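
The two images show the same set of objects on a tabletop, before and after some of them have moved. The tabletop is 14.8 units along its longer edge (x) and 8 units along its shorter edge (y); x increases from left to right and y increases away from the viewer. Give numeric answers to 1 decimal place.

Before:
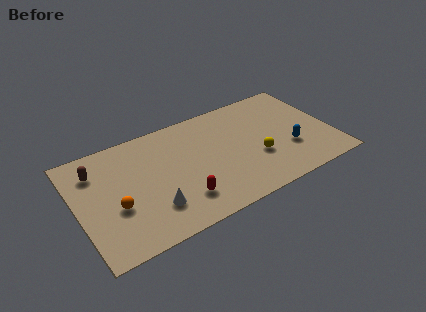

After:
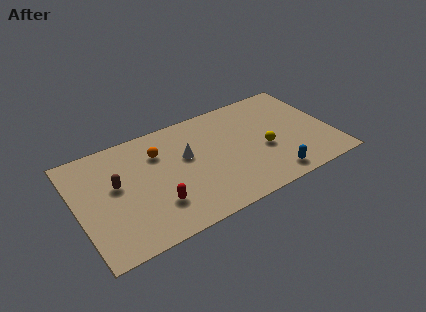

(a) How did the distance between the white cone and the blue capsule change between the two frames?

-2.3

They were about 8.1 units apart before and 5.8 after — 2.3 units closer together.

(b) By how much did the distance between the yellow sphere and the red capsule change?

+1.9

Before: roughly 4.7 units apart; after: 6.6. That's 1.9 units further apart.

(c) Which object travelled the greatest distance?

the orange sphere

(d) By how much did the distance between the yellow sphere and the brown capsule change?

-1.0

They were about 9.6 units apart before and 8.6 after — 1.0 units closer together.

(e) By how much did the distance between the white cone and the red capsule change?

+1.7

They were about 1.6 units apart before and 3.3 after — 1.7 units further apart.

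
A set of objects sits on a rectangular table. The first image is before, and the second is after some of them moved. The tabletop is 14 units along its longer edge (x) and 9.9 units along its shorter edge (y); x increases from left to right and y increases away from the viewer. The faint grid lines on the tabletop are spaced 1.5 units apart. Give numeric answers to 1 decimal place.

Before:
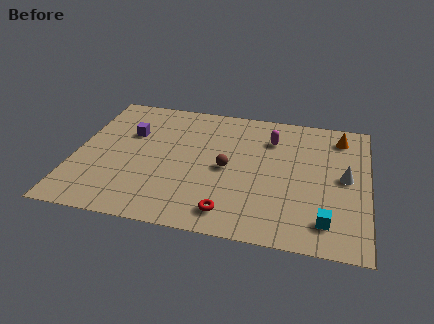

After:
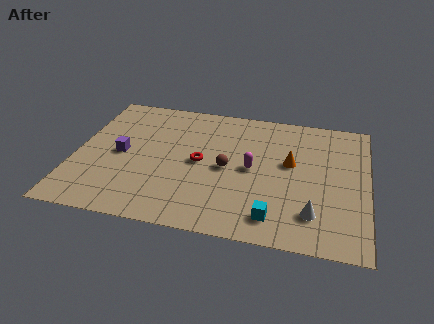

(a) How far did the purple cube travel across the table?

1.7

The purple cube moved from about (2.5, 6.5) to (2.2, 4.8), a distance of √(0.3² + 1.7²) ≈ 1.7.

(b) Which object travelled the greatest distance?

the red torus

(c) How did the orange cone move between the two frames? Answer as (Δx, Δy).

(-2.3, -2.5)

The orange cone was at about (12.6, 8.2) and moved to about (10.3, 5.7).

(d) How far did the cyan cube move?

2.4

From (12.1, 1.8) to (9.7, 1.6), the cyan cube covered √(2.4² + 0.2²) ≈ 2.4 units.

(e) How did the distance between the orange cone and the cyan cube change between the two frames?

-2.3

They were about 6.4 units apart before and 4.1 after — 2.3 units closer together.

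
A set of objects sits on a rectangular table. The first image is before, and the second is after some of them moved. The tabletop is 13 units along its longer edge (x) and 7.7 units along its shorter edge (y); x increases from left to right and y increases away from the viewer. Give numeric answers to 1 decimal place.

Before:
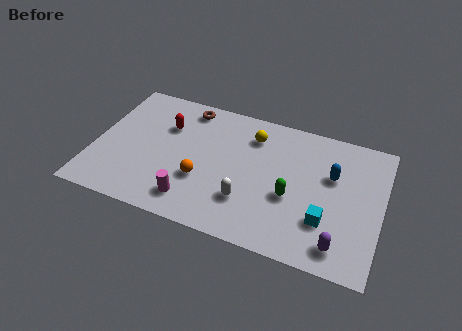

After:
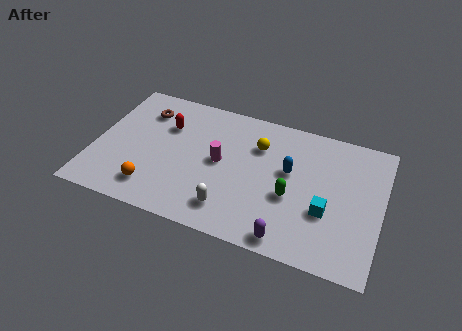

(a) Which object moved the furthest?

the magenta cylinder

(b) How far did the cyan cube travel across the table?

0.5

From (10.6, 2.3) to (10.6, 2.8), the cyan cube covered √(0.0² + 0.5²) ≈ 0.5 units.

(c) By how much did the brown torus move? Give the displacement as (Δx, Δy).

(-1.9, -0.8)

The brown torus was at about (3.9, 6.7) and moved to about (2.0, 5.9).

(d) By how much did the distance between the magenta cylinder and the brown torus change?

-1.2

They were about 5.4 units apart before and 4.2 after — 1.2 units closer together.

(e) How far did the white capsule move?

1.0

From (7.1, 2.2) to (6.4, 1.5), the white capsule covered √(0.7² + 0.7²) ≈ 1.0 units.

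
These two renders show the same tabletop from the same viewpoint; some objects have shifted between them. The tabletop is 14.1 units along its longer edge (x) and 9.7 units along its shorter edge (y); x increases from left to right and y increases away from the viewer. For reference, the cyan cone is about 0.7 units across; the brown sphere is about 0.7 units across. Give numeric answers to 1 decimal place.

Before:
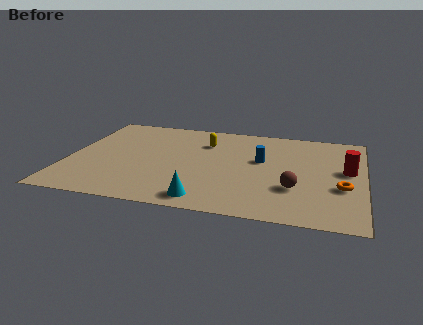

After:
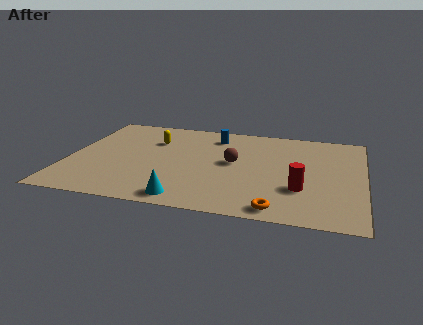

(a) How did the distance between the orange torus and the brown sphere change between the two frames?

+2.5

Before: roughly 2.3 units apart; after: 4.8. That's 2.5 units further apart.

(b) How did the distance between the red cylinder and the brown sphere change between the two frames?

+0.6

They were about 3.3 units apart before and 3.9 after — 0.6 units further apart.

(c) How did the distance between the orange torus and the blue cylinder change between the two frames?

+3.3

The distance was about 4.4 in the first image and 7.7 in the second, so they moved 3.3 units further apart.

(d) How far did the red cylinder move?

3.1

From (13.3, 5.4) to (11.2, 3.1), the red cylinder covered √(2.1² + 2.3²) ≈ 3.1 units.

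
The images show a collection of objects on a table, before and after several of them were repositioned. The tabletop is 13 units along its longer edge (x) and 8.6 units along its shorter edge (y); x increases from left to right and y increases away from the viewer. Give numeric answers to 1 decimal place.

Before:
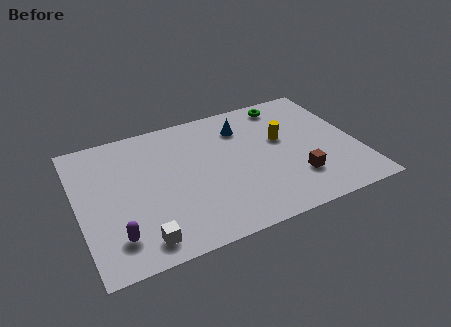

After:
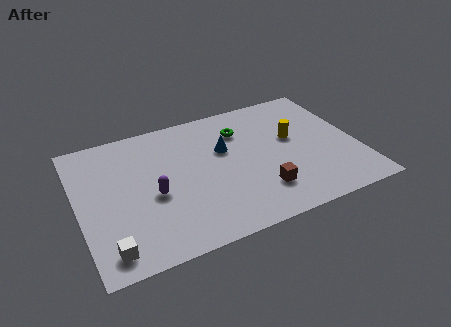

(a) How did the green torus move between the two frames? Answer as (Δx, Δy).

(-2.3, -1.1)

From the two frames, the green torus sits at roughly (10.1, 7.5) before and (7.8, 6.4) after.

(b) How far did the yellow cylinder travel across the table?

0.5

From (9.6, 5.1) to (10.1, 5.0), the yellow cylinder covered √(0.5² + 0.1²) ≈ 0.5 units.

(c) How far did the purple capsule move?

2.7

The purple capsule was near (1.5, 1.8) before and (3.4, 3.7) after, so it travelled √(1.9² + 1.9²) ≈ 2.7 units.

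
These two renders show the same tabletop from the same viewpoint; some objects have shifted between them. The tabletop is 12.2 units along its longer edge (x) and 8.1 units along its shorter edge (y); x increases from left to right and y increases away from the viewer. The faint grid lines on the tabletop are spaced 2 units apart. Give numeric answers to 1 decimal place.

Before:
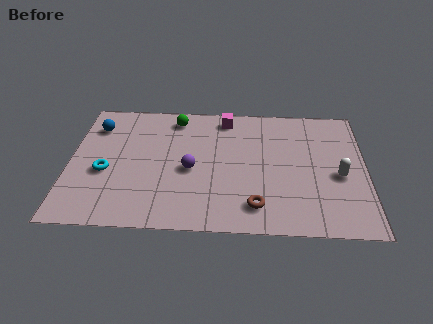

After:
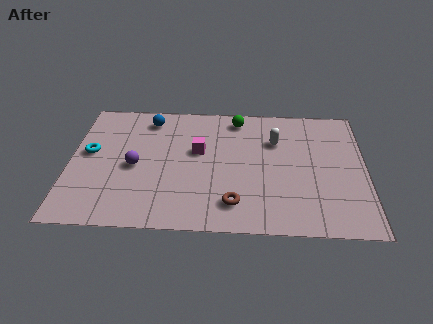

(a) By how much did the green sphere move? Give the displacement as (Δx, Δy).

(2.6, 0.1)

From the two frames, the green sphere sits at roughly (4.3, 6.9) before and (6.9, 7.0) after.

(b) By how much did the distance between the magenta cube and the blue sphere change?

-2.6

They were about 5.5 units apart before and 2.9 after — 2.6 units closer together.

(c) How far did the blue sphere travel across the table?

2.3

From (1.0, 6.2) to (3.2, 6.8), the blue sphere covered √(2.2² + 0.6²) ≈ 2.3 units.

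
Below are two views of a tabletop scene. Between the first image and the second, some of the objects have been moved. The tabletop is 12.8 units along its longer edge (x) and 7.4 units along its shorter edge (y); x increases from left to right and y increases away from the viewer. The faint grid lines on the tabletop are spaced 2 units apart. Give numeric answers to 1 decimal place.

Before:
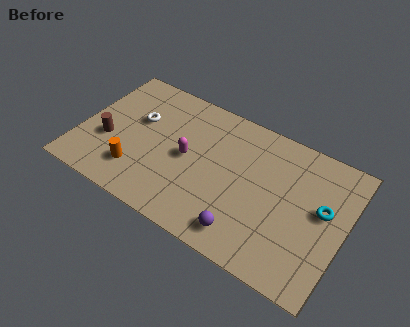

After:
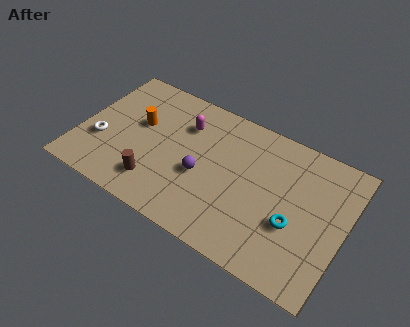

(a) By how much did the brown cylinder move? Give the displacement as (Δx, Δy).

(2.6, -1.2)

From the two frames, the brown cylinder sits at roughly (1.4, 2.8) before and (4.0, 1.6) after.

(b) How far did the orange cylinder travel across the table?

2.6

The orange cylinder was near (3.0, 1.8) before and (2.7, 4.4) after, so it travelled √(0.3² + 2.6²) ≈ 2.6 units.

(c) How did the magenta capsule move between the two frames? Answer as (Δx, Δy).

(-0.4, 1.7)

The magenta capsule was at about (5.2, 3.7) and moved to about (4.8, 5.4).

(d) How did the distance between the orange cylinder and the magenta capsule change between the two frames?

-0.6

They were about 2.9 units apart before and 2.3 after — 0.6 units closer together.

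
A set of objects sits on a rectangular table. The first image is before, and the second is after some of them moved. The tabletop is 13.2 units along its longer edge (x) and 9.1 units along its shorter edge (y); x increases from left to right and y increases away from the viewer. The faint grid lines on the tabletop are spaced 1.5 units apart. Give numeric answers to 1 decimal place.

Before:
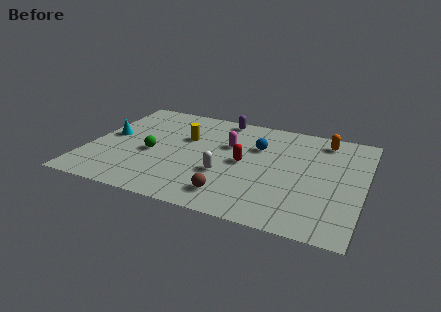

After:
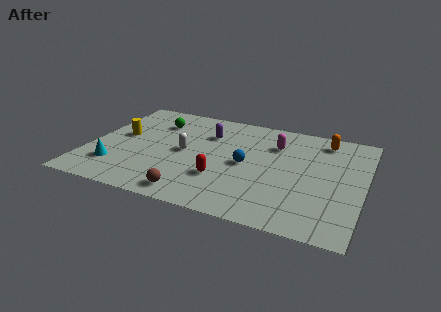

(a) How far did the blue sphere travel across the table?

1.7

The blue sphere moved from about (8.0, 6.1) to (7.6, 4.4), a distance of √(0.4² + 1.7²) ≈ 1.7.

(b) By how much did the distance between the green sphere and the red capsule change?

+1.0

Before: roughly 4.4 units apart; after: 5.4. That's 1.0 units further apart.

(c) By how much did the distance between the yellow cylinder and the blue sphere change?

+2.7

The distance was about 3.5 in the first image and 6.2 in the second, so they moved 2.7 units further apart.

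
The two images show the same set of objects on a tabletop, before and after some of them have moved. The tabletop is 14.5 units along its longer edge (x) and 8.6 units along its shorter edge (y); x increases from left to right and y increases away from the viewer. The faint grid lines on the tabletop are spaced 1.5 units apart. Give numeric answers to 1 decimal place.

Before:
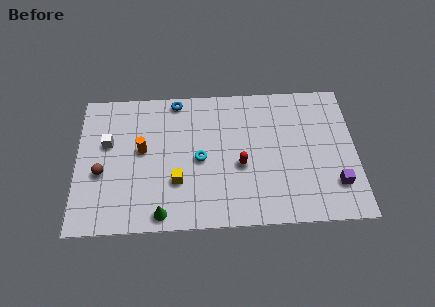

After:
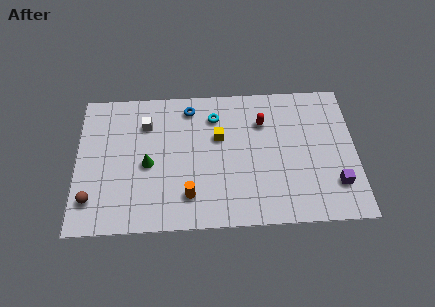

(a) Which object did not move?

the purple cube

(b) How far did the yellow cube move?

3.4

From (5.2, 2.8) to (7.4, 5.4), the yellow cube covered √(2.2² + 2.6²) ≈ 3.4 units.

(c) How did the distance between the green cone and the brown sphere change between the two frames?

-0.5

Before: roughly 4.0 units apart; after: 3.5. That's 0.5 units closer together.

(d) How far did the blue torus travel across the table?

0.9

The blue torus was near (5.2, 7.8) before and (5.9, 7.3) after, so it travelled √(0.7² + 0.5²) ≈ 0.9 units.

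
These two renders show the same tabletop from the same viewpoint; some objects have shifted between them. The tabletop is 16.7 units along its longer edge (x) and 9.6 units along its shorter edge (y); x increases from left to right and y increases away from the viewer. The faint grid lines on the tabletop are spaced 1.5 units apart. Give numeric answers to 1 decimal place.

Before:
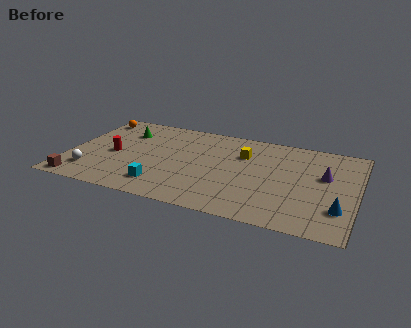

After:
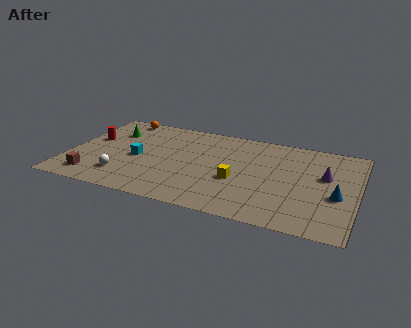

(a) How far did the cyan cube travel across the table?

3.0

The cyan cube moved from about (5.7, 1.9) to (4.0, 4.4), a distance of √(1.7² + 2.5²) ≈ 3.0.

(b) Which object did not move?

the purple cone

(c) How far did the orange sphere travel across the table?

1.6

The orange sphere moved from about (0.9, 8.2) to (2.4, 8.7), a distance of √(1.5² + 0.5²) ≈ 1.6.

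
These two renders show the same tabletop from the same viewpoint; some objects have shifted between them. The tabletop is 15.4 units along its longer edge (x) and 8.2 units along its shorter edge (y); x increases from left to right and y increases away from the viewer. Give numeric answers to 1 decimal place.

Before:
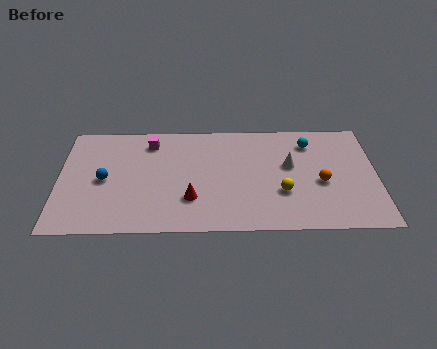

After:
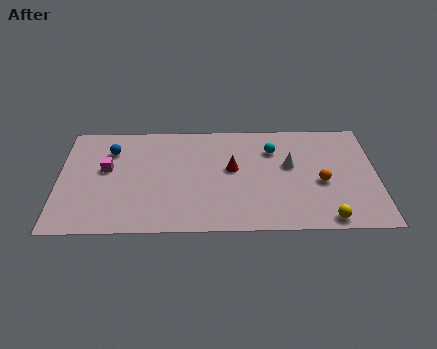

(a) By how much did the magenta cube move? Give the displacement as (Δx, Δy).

(-2.1, -2.0)

From the two frames, the magenta cube sits at roughly (4.4, 6.7) before and (2.3, 4.7) after.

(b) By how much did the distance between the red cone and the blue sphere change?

+1.6

The distance was about 4.5 in the first image and 6.1 in the second, so they moved 1.6 units further apart.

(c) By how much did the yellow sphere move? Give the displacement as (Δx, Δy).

(2.1, -2.0)

From the two frames, the yellow sphere sits at roughly (10.8, 2.8) before and (12.9, 0.8) after.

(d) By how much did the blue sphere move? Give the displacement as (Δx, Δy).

(0.3, 2.2)

The blue sphere started near (2.2, 3.9) and ended near (2.5, 6.1).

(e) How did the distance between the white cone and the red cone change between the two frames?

-2.6

The distance was about 5.4 in the first image and 2.8 in the second, so they moved 2.6 units closer together.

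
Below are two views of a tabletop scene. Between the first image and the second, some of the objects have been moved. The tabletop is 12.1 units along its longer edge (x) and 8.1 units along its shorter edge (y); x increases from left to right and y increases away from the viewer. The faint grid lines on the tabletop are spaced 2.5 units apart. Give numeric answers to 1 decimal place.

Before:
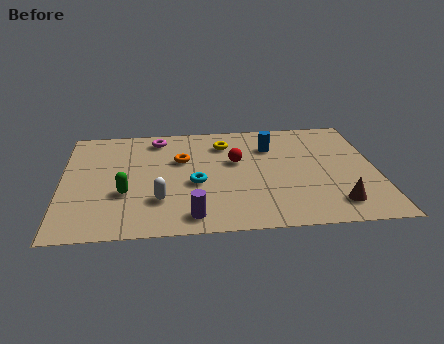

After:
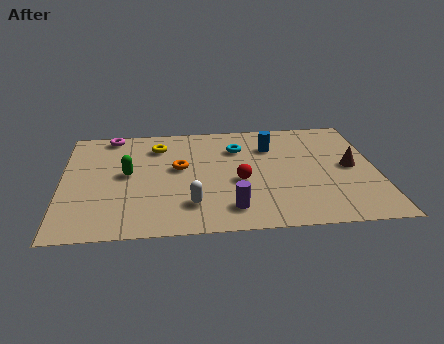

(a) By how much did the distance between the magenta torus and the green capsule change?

-1.1

The distance was about 4.2 in the first image and 3.1 in the second, so they moved 1.1 units closer together.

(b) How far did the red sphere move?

1.5

The red sphere was near (6.7, 4.9) before and (6.8, 3.4) after, so it travelled √(0.1² + 1.5²) ≈ 1.5 units.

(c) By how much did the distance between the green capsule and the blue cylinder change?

-0.6

Before: roughly 6.4 units apart; after: 5.8. That's 0.6 units closer together.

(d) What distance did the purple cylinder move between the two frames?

1.6

From (4.9, 1.1) to (6.4, 1.5), the purple cylinder covered √(1.5² + 0.4²) ≈ 1.6 units.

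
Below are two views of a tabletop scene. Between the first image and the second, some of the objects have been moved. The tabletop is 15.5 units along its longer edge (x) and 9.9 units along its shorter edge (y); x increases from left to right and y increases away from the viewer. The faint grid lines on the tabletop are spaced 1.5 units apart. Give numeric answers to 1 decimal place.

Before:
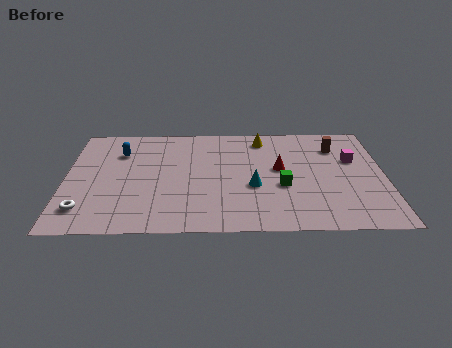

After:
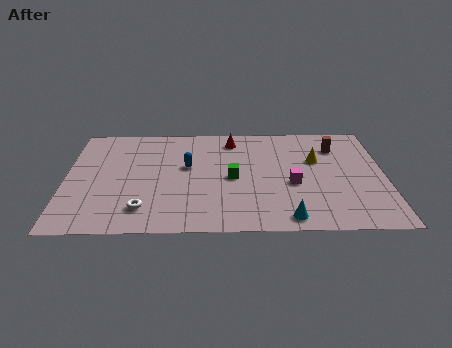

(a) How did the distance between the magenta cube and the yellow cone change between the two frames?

-2.4

Before: roughly 4.9 units apart; after: 2.5. That's 2.4 units closer together.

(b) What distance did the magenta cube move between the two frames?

3.7

The magenta cube was near (14.0, 6.3) before and (11.0, 4.1) after, so it travelled √(3.0² + 2.2²) ≈ 3.7 units.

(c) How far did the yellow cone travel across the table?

3.3

From (9.6, 8.4) to (12.2, 6.3), the yellow cone covered √(2.6² + 2.1²) ≈ 3.3 units.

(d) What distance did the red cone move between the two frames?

3.6

The red cone moved from about (10.4, 5.5) to (8.1, 8.3), a distance of √(2.3² + 2.8²) ≈ 3.6.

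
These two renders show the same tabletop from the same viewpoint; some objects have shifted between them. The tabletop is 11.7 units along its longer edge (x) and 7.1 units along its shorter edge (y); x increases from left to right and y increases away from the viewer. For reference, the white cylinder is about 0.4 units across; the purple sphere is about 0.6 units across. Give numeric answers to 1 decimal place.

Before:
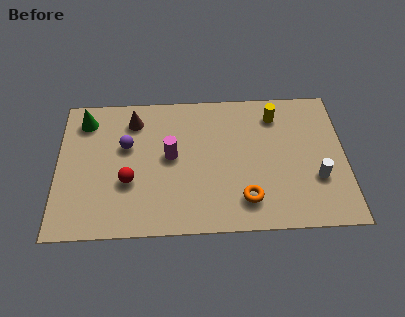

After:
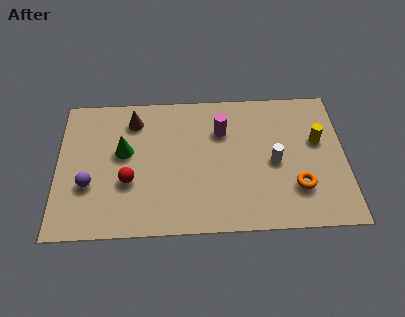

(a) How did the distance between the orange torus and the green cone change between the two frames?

-0.5

The distance was about 7.8 in the first image and 7.3 in the second, so they moved 0.5 units closer together.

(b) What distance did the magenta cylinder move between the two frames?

2.4

The magenta cylinder was near (4.6, 3.8) before and (6.7, 5.0) after, so it travelled √(2.1² + 1.2²) ≈ 2.4 units.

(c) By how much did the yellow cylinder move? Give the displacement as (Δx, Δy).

(1.7, -1.4)

The yellow cylinder was at about (8.9, 5.7) and moved to about (10.6, 4.3).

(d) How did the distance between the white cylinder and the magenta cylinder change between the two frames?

-3.4

The distance was about 6.1 in the first image and 2.7 in the second, so they moved 3.4 units closer together.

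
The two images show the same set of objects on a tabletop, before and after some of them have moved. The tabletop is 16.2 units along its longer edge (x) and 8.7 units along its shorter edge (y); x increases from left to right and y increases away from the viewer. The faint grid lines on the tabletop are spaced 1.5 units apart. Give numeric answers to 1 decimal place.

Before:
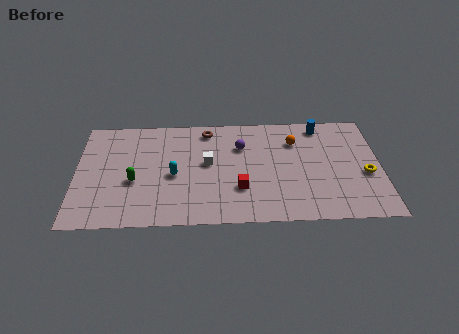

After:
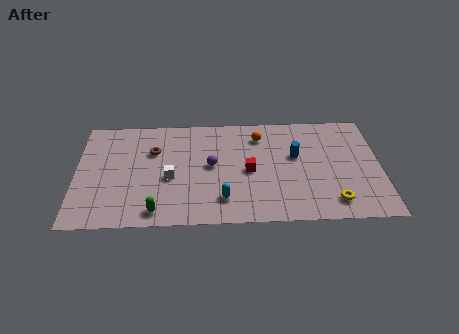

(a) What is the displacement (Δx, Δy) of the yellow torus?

(-1.8, -2.1)

The yellow torus was at about (15.4, 3.6) and moved to about (13.6, 1.5).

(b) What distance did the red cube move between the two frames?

1.5

The red cube moved from about (8.7, 2.7) to (9.2, 4.1), a distance of √(0.5² + 1.4²) ≈ 1.5.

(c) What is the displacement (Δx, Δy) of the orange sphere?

(-1.9, 0.5)

From the two frames, the orange sphere sits at roughly (11.7, 6.4) before and (9.8, 6.9) after.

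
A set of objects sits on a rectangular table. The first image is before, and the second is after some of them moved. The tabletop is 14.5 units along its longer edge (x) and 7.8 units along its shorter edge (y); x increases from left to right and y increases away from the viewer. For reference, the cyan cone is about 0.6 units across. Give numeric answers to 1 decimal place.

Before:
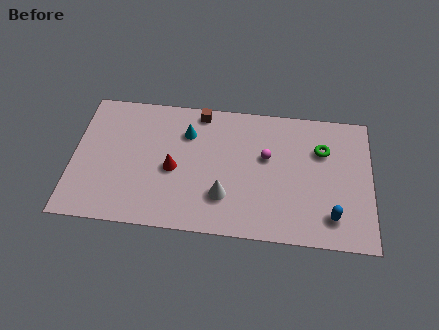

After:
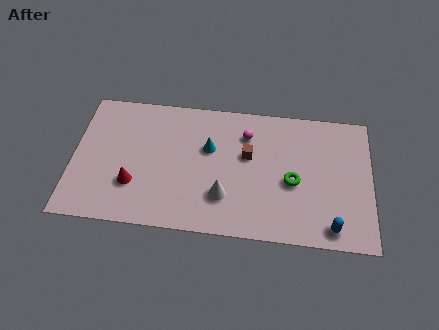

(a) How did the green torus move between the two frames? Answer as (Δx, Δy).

(-1.4, -2.0)

The green torus started near (12.1, 5.4) and ended near (10.7, 3.4).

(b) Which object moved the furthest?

the brown cube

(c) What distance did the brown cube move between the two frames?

3.3

The brown cube was near (6.1, 7.0) before and (8.5, 4.7) after, so it travelled √(2.4² + 2.3²) ≈ 3.3 units.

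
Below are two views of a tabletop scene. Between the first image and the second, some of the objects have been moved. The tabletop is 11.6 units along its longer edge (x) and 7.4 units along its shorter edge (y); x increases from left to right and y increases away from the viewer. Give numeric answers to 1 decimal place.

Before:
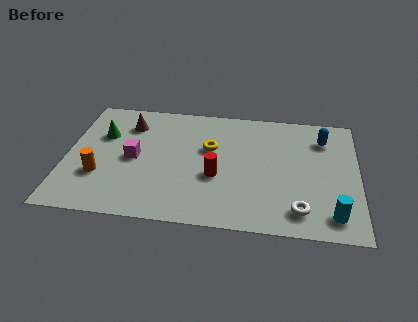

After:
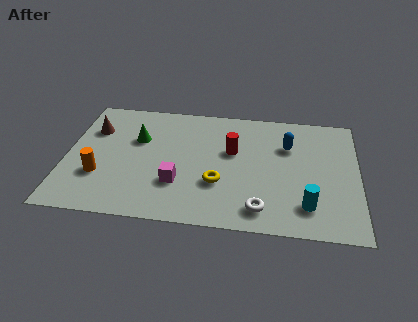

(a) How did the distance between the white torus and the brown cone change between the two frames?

-0.3

The distance was about 8.2 in the first image and 7.9 in the second, so they moved 0.3 units closer together.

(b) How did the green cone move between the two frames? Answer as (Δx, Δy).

(1.4, -0.1)

From the two frames, the green cone sits at roughly (1.4, 4.9) before and (2.8, 4.8) after.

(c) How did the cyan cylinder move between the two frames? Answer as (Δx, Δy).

(-1.0, 0.4)

From the two frames, the cyan cylinder sits at roughly (10.6, 1.2) before and (9.6, 1.6) after.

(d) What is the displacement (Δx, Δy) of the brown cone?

(-1.4, -0.5)

The brown cone was at about (2.4, 5.7) and moved to about (1.0, 5.2).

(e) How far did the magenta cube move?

2.2

The magenta cube was near (2.7, 3.6) before and (4.5, 2.3) after, so it travelled √(1.8² + 1.3²) ≈ 2.2 units.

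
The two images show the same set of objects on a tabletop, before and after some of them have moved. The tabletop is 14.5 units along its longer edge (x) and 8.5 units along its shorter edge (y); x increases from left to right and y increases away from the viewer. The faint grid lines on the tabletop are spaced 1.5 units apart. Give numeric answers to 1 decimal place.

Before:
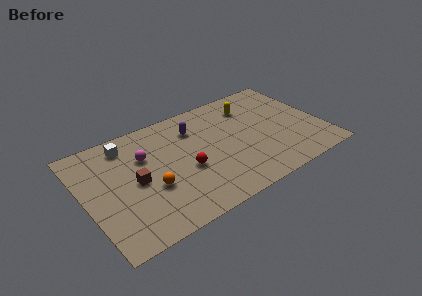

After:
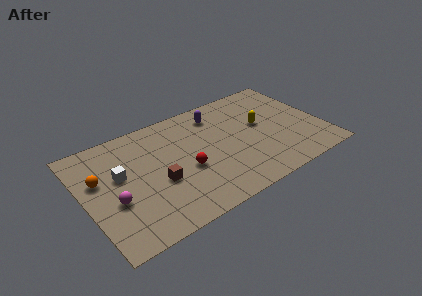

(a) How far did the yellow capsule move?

1.8

The yellow capsule moved from about (10.6, 6.6) to (10.9, 4.8), a distance of √(0.3² + 1.8²) ≈ 1.8.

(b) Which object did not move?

the red sphere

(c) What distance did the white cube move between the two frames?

2.2

The white cube was near (2.9, 7.1) before and (2.2, 5.0) after, so it travelled √(0.7² + 2.1²) ≈ 2.2 units.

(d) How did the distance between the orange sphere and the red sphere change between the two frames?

+3.1

They were about 2.2 units apart before and 5.3 after — 3.1 units further apart.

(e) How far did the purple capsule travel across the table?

1.6

The purple capsule moved from about (7.0, 6.4) to (8.5, 6.9), a distance of √(1.5² + 0.5²) ≈ 1.6.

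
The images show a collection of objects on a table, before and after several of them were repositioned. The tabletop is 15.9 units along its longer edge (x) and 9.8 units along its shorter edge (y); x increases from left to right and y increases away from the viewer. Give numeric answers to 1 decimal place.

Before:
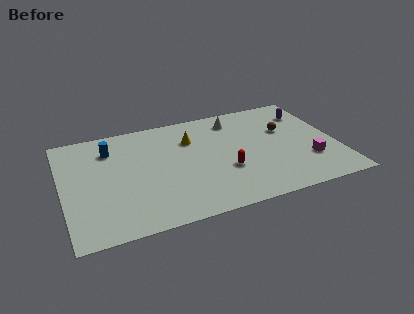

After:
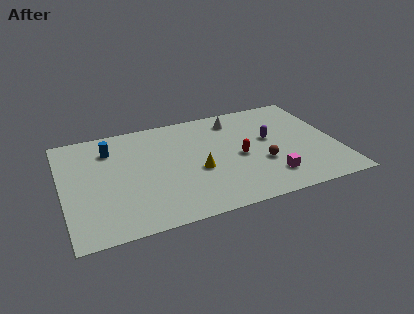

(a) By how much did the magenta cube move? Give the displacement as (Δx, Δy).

(-2.4, -0.8)

The magenta cube started near (14.1, 2.9) and ended near (11.7, 2.1).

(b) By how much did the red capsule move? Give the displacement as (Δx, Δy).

(0.9, 1.0)

The red capsule started near (9.3, 3.5) and ended near (10.2, 4.5).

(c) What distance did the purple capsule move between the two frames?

3.1

From (14.6, 7.5) to (12.1, 5.6), the purple capsule covered √(2.5² + 1.9²) ≈ 3.1 units.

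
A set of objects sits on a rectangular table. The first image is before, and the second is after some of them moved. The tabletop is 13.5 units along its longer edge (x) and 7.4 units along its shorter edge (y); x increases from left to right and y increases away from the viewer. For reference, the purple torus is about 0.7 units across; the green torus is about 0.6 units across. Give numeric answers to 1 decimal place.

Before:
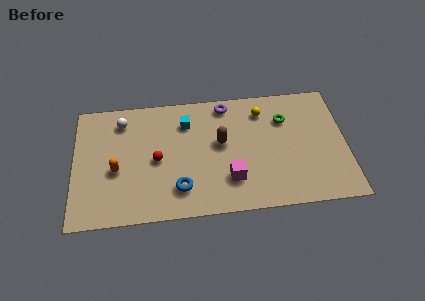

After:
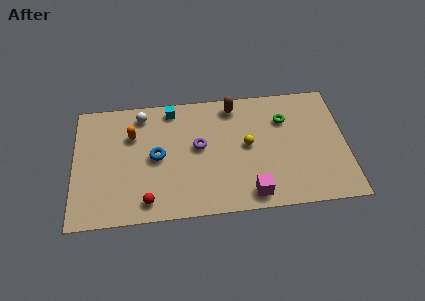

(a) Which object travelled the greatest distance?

the purple torus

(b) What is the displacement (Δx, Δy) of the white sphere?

(1.0, 0.3)

From the two frames, the white sphere sits at roughly (2.4, 6.0) before and (3.4, 6.3) after.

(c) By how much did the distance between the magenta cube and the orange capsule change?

+1.4

Before: roughly 5.7 units apart; after: 7.1. That's 1.4 units further apart.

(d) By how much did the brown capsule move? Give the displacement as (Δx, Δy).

(0.7, 2.2)

The brown capsule started near (7.3, 4.2) and ended near (8.0, 6.4).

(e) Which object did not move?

the green torus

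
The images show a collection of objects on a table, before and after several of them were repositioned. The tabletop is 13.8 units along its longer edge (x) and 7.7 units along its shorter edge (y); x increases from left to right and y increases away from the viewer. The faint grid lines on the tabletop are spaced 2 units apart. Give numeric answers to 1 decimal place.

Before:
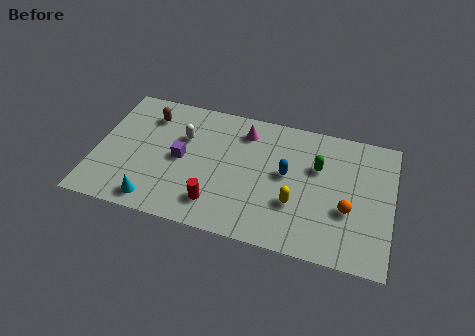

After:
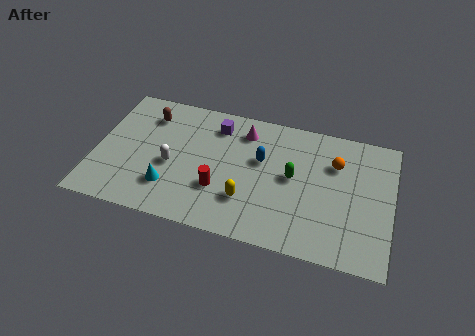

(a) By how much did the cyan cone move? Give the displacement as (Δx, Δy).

(0.6, 1.0)

The cyan cone started near (3.0, 1.0) and ended near (3.6, 2.0).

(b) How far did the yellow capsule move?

2.2

The yellow capsule moved from about (9.4, 2.6) to (7.2, 2.2), a distance of √(2.2² + 0.4²) ≈ 2.2.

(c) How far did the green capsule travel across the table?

1.4

From (10.3, 5.0) to (9.2, 4.1), the green capsule covered √(1.1² + 0.9²) ≈ 1.4 units.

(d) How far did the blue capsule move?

1.3

From (8.9, 4.2) to (7.7, 4.7), the blue capsule covered √(1.2² + 0.5²) ≈ 1.3 units.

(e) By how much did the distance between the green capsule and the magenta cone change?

-0.5

They were about 3.7 units apart before and 3.2 after — 0.5 units closer together.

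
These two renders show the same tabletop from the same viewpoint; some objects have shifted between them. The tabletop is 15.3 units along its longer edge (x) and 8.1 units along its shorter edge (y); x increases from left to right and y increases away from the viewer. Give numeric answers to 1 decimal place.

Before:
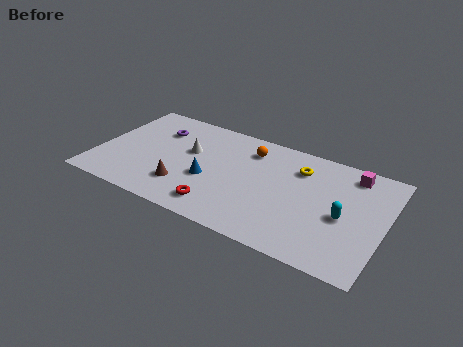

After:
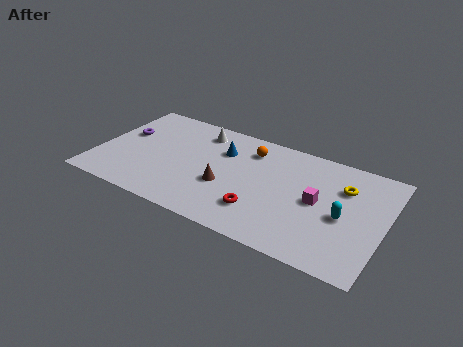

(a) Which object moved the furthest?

the magenta cube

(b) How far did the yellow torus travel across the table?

2.4

The yellow torus was near (10.6, 6.1) before and (13.0, 5.7) after, so it travelled √(2.4² + 0.4²) ≈ 2.4 units.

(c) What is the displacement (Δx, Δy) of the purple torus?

(-1.7, -1.0)

The purple torus was at about (2.9, 5.9) and moved to about (1.2, 4.9).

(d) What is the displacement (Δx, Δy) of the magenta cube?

(-1.5, -2.8)

From the two frames, the magenta cube sits at roughly (13.3, 6.9) before and (11.8, 4.1) after.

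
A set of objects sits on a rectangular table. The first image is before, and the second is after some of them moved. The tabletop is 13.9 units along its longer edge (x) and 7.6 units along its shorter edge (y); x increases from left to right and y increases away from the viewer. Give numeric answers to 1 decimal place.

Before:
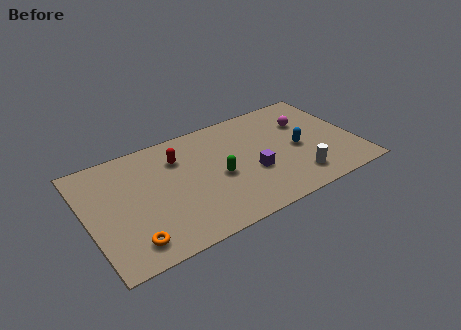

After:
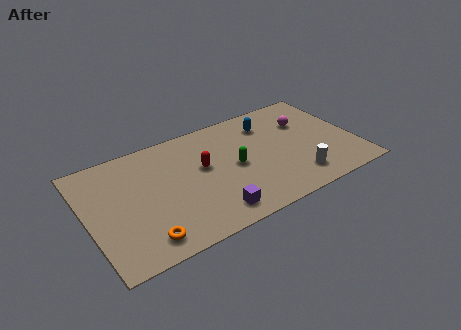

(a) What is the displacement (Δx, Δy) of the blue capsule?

(-1.2, 2.4)

The blue capsule was at about (10.9, 3.5) and moved to about (9.7, 5.9).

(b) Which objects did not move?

the magenta sphere and the white cylinder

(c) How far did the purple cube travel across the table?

2.9

From (8.4, 2.9) to (6.0, 1.2), the purple cube covered √(2.4² + 1.7²) ≈ 2.9 units.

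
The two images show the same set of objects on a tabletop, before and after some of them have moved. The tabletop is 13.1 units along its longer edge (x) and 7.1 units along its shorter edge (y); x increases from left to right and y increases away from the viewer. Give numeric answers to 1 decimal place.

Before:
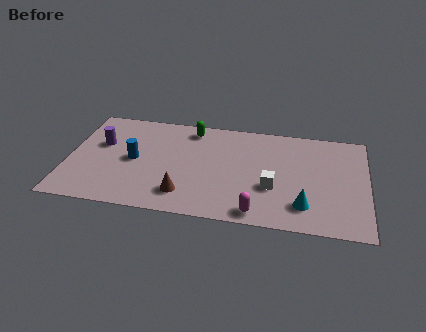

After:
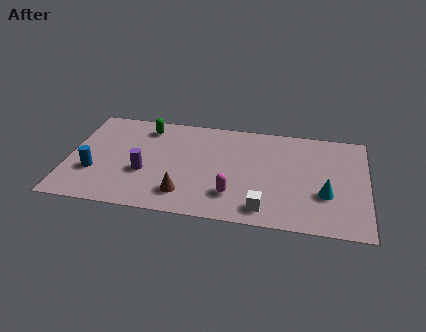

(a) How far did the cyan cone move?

1.3

The cyan cone moved from about (10.4, 1.6) to (11.3, 2.5), a distance of √(0.9² + 0.9²) ≈ 1.3.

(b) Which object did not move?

the brown cone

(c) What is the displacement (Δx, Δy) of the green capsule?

(-2.0, -0.2)

The green capsule started near (5.3, 6.1) and ended near (3.3, 5.9).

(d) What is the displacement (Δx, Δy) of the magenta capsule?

(-1.1, 1.0)

The magenta capsule was at about (8.4, 0.8) and moved to about (7.3, 1.8).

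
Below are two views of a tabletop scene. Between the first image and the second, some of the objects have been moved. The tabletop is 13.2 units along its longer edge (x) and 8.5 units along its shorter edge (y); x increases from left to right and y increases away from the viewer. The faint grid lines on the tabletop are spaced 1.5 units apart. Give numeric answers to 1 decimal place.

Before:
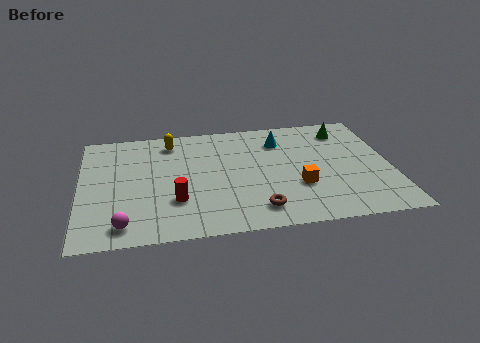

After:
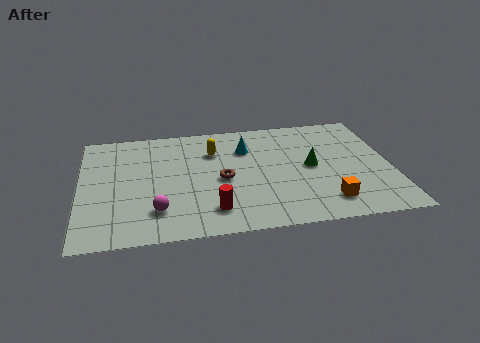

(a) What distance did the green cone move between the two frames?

3.1

The green cone was near (11.4, 6.9) before and (9.8, 4.3) after, so it travelled √(1.6² + 2.6²) ≈ 3.1 units.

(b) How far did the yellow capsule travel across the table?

2.1

From (3.9, 7.1) to (5.7, 6.1), the yellow capsule covered √(1.8² + 1.0²) ≈ 2.1 units.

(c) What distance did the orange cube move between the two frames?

1.7

The orange cube moved from about (9.2, 2.9) to (10.3, 1.6), a distance of √(1.1² + 1.3²) ≈ 1.7.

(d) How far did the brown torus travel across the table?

2.8

The brown torus moved from about (7.4, 1.5) to (6.0, 3.9), a distance of √(1.4² + 2.4²) ≈ 2.8.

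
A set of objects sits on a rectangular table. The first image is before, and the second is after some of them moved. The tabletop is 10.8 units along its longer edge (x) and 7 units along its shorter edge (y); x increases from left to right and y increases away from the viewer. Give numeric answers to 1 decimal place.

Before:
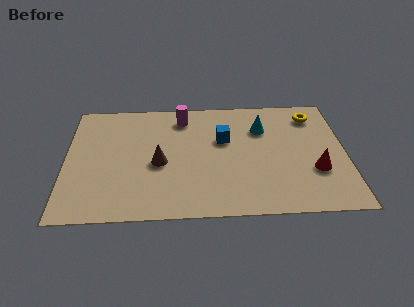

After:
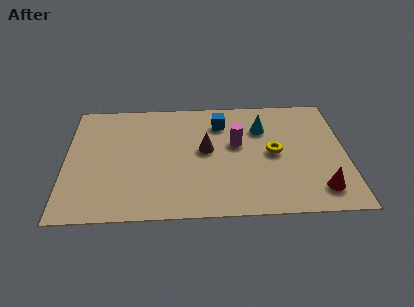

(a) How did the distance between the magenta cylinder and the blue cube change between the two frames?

-0.7

They were about 2.1 units apart before and 1.4 after — 0.7 units closer together.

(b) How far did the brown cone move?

1.9

From (3.6, 3.1) to (5.4, 3.8), the brown cone covered √(1.8² + 0.7²) ≈ 1.9 units.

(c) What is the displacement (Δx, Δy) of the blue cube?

(-0.1, 1.0)

The blue cube started near (6.1, 4.4) and ended near (6.0, 5.4).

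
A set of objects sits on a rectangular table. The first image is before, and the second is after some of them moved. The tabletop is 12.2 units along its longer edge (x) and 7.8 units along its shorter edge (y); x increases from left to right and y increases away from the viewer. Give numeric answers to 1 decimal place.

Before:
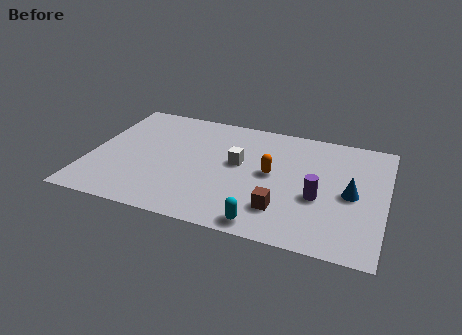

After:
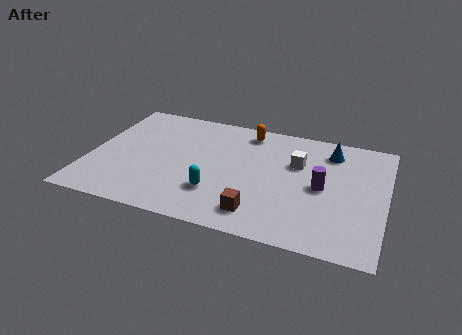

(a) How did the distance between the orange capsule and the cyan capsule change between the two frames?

+1.3

They were about 3.3 units apart before and 4.6 after — 1.3 units further apart.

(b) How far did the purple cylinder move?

0.7

From (9.5, 3.1) to (9.6, 3.8), the purple cylinder covered √(0.1² + 0.7²) ≈ 0.7 units.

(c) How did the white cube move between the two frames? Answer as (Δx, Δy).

(2.4, 0.7)

From the two frames, the white cube sits at roughly (6.1, 4.4) before and (8.5, 5.1) after.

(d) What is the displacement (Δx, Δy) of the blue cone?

(-1.0, 2.6)

From the two frames, the blue cone sits at roughly (10.8, 3.7) before and (9.8, 6.3) after.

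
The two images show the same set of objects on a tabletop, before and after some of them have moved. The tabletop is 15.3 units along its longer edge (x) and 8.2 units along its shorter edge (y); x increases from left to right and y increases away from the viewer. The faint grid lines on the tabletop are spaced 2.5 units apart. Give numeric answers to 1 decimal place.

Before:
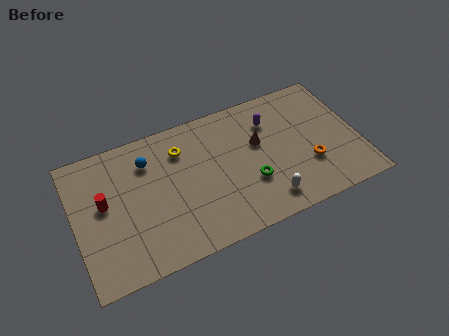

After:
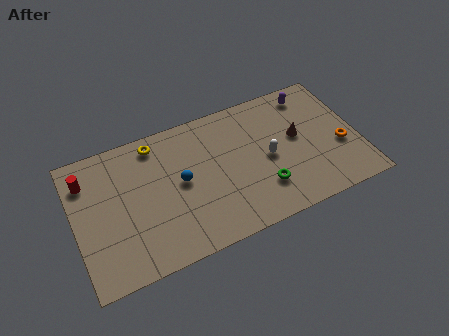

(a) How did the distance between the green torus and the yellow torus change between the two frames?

+2.4

The distance was about 4.8 in the first image and 7.2 in the second, so they moved 2.4 units further apart.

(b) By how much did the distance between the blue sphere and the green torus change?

-1.5

They were about 6.2 units apart before and 4.7 after — 1.5 units closer together.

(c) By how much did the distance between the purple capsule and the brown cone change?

+1.2

The distance was about 1.4 in the first image and 2.6 in the second, so they moved 1.2 units further apart.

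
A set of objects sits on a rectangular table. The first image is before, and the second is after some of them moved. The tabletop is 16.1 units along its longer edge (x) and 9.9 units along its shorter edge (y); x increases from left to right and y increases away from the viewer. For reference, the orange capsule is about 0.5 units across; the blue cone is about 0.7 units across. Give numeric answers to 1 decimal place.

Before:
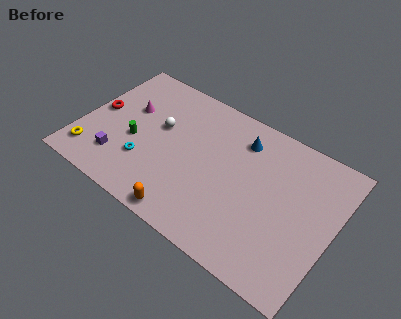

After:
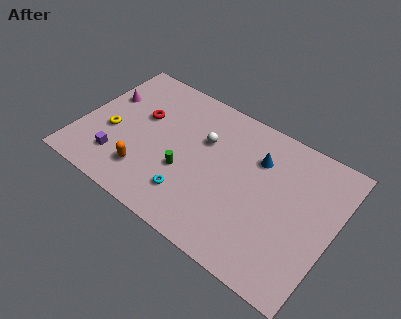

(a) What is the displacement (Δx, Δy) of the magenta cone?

(-1.5, 0.2)

From the two frames, the magenta cone sits at roughly (2.7, 6.2) before and (1.2, 6.4) after.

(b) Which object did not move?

the purple cube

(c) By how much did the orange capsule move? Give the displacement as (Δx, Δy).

(-3.0, 1.4)

From the two frames, the orange capsule sits at roughly (7.6, 0.9) before and (4.6, 2.3) after.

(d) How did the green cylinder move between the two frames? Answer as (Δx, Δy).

(3.4, -0.4)

From the two frames, the green cylinder sits at roughly (3.5, 4.1) before and (6.9, 3.7) after.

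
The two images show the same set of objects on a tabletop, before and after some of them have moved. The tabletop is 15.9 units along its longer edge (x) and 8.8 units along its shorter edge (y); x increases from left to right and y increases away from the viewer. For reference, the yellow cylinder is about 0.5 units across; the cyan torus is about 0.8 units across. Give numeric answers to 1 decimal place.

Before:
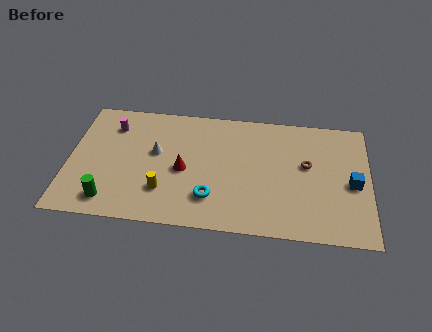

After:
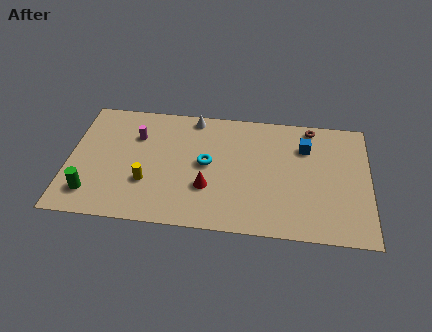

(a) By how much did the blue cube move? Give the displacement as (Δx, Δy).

(-2.5, 2.4)

The blue cube started near (15.0, 4.0) and ended near (12.5, 6.4).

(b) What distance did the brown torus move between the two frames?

2.8

The brown torus was near (12.6, 5.1) before and (12.8, 7.9) after, so it travelled √(0.2² + 2.8²) ≈ 2.8 units.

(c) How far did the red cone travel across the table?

1.7

From (6.1, 4.0) to (7.4, 2.9), the red cone covered √(1.3² + 1.1²) ≈ 1.7 units.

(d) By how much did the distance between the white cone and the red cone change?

+3.2

They were about 1.9 units apart before and 5.1 after — 3.2 units further apart.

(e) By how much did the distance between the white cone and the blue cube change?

-4.3

Before: roughly 10.5 units apart; after: 6.2. That's 4.3 units closer together.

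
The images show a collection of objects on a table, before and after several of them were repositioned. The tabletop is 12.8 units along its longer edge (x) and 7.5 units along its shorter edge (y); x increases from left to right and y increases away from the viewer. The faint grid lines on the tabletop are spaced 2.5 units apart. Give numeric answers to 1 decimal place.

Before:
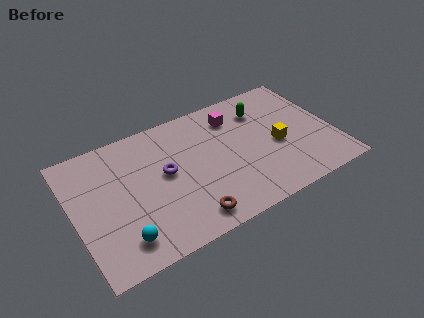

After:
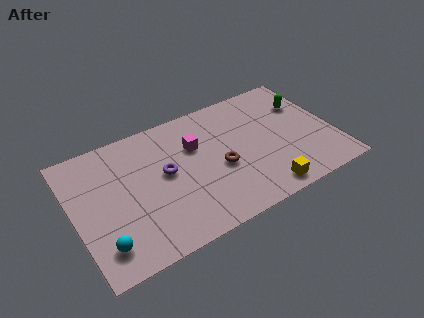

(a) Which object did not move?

the purple torus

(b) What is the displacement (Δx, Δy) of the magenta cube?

(-2.1, -0.9)

From the two frames, the magenta cube sits at roughly (8.2, 5.9) before and (6.1, 5.0) after.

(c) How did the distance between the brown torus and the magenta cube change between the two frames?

-3.6

The distance was about 5.7 in the first image and 2.1 in the second, so they moved 3.6 units closer together.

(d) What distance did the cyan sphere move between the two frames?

0.9

From (2.0, 1.4) to (1.1, 1.5), the cyan sphere covered √(0.9² + 0.1²) ≈ 0.9 units.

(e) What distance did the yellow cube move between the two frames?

2.6

The yellow cube moved from about (10.0, 3.3) to (8.9, 0.9), a distance of √(1.1² + 2.4²) ≈ 2.6.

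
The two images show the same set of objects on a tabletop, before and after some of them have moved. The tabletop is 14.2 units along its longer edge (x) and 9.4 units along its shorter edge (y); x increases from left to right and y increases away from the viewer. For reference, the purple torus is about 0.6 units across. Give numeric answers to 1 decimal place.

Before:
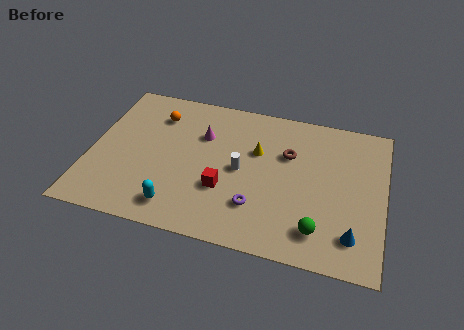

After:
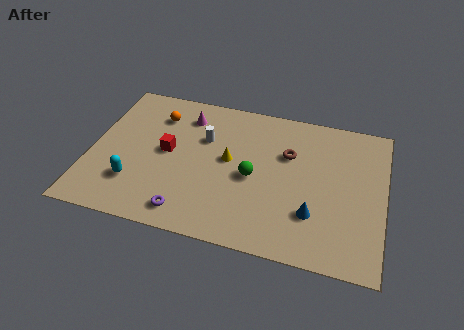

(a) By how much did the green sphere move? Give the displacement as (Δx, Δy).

(-3.3, 2.5)

The green sphere started near (11.2, 1.8) and ended near (7.9, 4.3).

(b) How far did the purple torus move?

3.4

The purple torus was near (8.2, 2.5) before and (5.0, 1.3) after, so it travelled √(3.2² + 1.2²) ≈ 3.4 units.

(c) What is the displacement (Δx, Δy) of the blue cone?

(-1.9, 0.8)

The blue cone was at about (12.8, 1.9) and moved to about (10.9, 2.7).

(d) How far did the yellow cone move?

1.6

From (8.0, 6.0) to (6.7, 5.1), the yellow cone covered √(1.3² + 0.9²) ≈ 1.6 units.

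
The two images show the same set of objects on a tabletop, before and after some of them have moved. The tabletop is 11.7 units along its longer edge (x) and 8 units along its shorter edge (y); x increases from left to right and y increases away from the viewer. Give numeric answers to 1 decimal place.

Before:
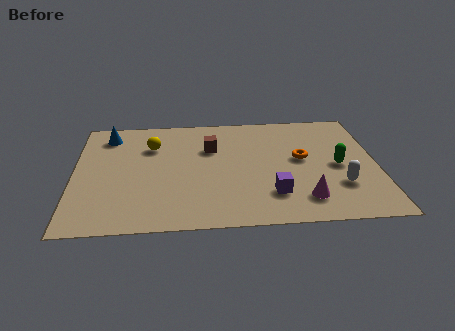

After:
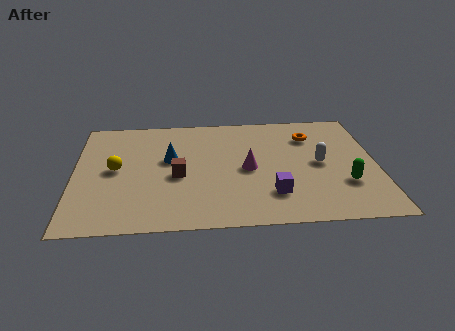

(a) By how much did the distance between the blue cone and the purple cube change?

-3.1

Before: roughly 7.8 units apart; after: 4.7. That's 3.1 units closer together.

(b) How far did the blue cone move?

3.1

From (1.3, 6.6) to (3.7, 4.7), the blue cone covered √(2.4² + 1.9²) ≈ 3.1 units.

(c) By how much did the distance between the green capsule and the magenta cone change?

+1.3

They were about 2.6 units apart before and 3.9 after — 1.3 units further apart.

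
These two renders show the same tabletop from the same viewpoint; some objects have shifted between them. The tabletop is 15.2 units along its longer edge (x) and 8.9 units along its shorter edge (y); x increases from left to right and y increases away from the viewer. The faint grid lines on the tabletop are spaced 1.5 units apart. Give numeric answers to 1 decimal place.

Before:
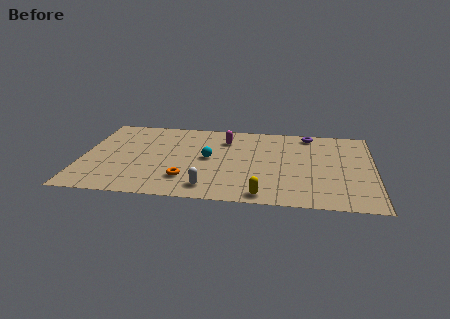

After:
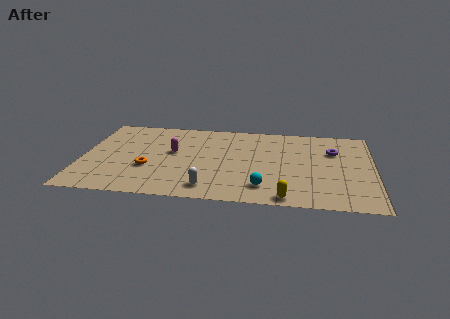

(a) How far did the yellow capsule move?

1.2

From (9.5, 0.9) to (10.7, 0.8), the yellow capsule covered √(1.2² + 0.1²) ≈ 1.2 units.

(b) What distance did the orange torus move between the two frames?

2.2

The orange torus was near (5.5, 2.2) before and (3.5, 3.2) after, so it travelled √(2.0² + 1.0²) ≈ 2.2 units.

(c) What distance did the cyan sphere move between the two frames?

4.0

The cyan sphere moved from about (6.6, 4.6) to (9.5, 1.8), a distance of √(2.9² + 2.8²) ≈ 4.0.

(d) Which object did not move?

the white capsule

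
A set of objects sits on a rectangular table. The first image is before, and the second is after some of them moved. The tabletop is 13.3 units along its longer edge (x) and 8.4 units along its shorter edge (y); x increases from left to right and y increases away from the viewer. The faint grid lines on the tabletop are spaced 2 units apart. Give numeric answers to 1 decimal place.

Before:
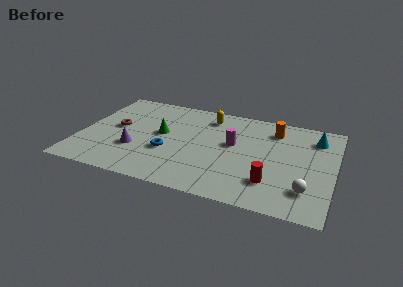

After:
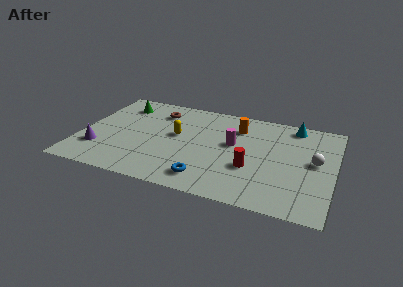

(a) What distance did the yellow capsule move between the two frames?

2.7

The yellow capsule moved from about (6.5, 6.9) to (5.0, 4.7), a distance of √(1.5² + 2.2²) ≈ 2.7.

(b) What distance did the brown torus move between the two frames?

2.9

The brown torus was near (1.8, 4.5) before and (3.8, 6.6) after, so it travelled √(2.0² + 2.1²) ≈ 2.9 units.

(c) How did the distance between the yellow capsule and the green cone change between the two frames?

+0.5

The distance was about 3.3 in the first image and 3.8 in the second, so they moved 0.5 units further apart.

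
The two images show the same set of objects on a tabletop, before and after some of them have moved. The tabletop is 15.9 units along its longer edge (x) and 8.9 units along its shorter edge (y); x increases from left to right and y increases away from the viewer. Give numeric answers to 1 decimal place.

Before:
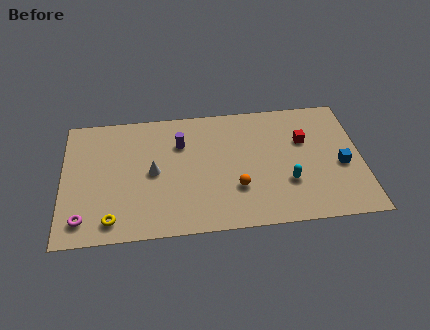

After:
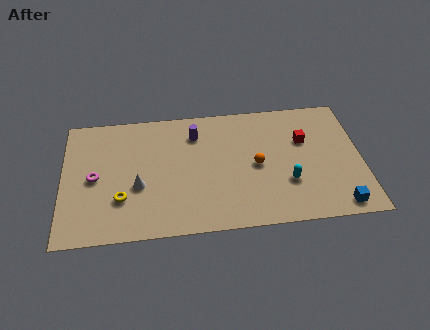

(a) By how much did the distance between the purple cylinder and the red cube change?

-0.7

Before: roughly 6.6 units apart; after: 5.9. That's 0.7 units closer together.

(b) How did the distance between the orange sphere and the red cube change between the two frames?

-1.8

They were about 4.8 units apart before and 3.0 after — 1.8 units closer together.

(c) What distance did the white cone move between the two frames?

1.2

From (4.8, 4.4) to (4.0, 3.5), the white cone covered √(0.8² + 0.9²) ≈ 1.2 units.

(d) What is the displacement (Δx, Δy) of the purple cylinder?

(0.8, 0.6)

The purple cylinder started near (6.3, 6.3) and ended near (7.1, 6.9).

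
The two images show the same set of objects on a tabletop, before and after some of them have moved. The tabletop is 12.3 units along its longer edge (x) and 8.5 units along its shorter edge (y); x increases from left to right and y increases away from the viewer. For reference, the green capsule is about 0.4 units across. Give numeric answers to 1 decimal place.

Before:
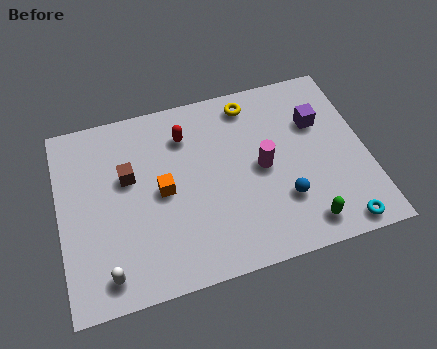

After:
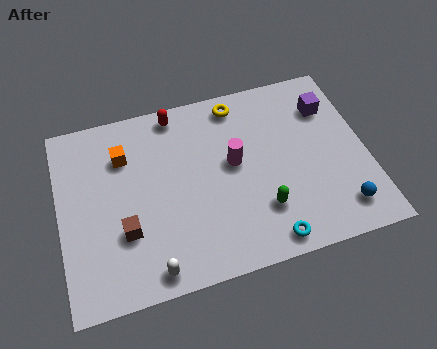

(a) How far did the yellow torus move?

0.5

From (7.9, 7.3) to (7.4, 7.4), the yellow torus covered √(0.5² + 0.1²) ≈ 0.5 units.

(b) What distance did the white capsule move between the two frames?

1.7

The white capsule was near (1.7, 1.2) before and (3.4, 0.9) after, so it travelled √(1.7² + 0.3²) ≈ 1.7 units.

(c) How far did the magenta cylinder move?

1.2

From (8.1, 4.2) to (7.0, 4.7), the magenta cylinder covered √(1.1² + 0.5²) ≈ 1.2 units.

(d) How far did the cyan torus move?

2.9

From (10.9, 0.8) to (8.0, 0.9), the cyan torus covered √(2.9² + 0.1²) ≈ 2.9 units.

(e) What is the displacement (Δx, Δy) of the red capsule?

(-0.3, 1.1)

The red capsule started near (5.2, 6.5) and ended near (4.9, 7.6).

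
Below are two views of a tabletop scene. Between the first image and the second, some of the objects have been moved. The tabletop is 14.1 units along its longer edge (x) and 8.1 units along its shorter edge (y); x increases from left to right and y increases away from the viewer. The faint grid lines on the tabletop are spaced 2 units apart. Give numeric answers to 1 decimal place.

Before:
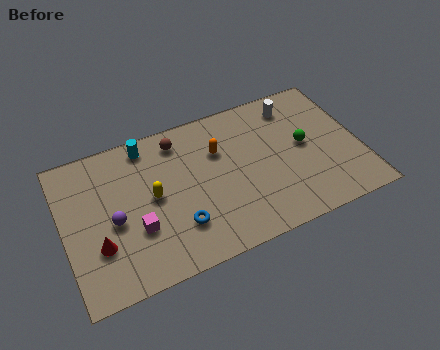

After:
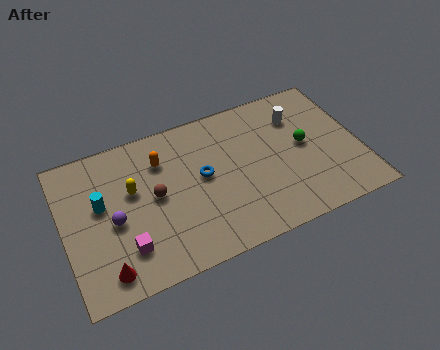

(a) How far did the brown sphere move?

3.0

From (5.7, 6.8) to (4.3, 4.2), the brown sphere covered √(1.4² + 2.6²) ≈ 3.0 units.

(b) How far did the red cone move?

1.4

From (1.5, 2.6) to (1.7, 1.2), the red cone covered √(0.2² + 1.4²) ≈ 1.4 units.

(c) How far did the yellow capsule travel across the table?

1.1

The yellow capsule was near (4.2, 4.2) before and (3.3, 4.9) after, so it travelled √(0.9² + 0.7²) ≈ 1.1 units.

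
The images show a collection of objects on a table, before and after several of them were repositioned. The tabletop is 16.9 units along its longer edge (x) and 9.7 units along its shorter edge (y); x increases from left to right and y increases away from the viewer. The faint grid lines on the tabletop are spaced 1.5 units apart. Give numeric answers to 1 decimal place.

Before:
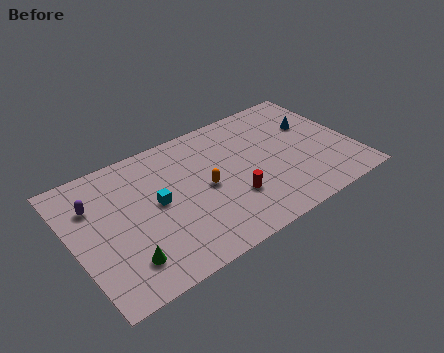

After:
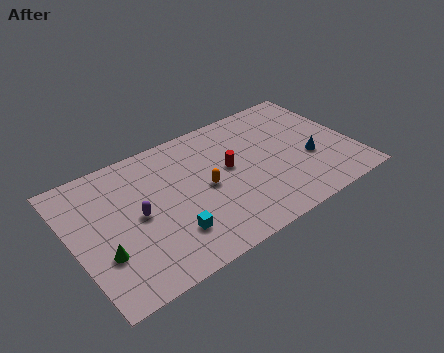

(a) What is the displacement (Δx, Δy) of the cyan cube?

(0.4, -2.6)

The cyan cube was at about (5.0, 5.1) and moved to about (5.4, 2.5).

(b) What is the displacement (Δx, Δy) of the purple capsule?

(2.3, -2.1)

The purple capsule started near (1.5, 6.9) and ended near (3.8, 4.8).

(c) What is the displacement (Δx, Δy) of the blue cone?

(-0.7, -2.6)

The blue cone started near (14.9, 6.3) and ended near (14.2, 3.7).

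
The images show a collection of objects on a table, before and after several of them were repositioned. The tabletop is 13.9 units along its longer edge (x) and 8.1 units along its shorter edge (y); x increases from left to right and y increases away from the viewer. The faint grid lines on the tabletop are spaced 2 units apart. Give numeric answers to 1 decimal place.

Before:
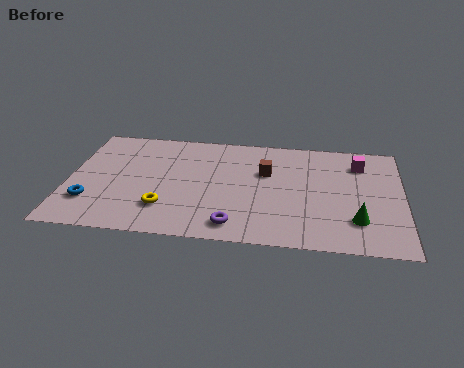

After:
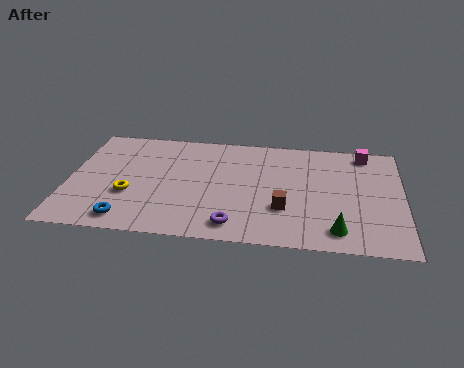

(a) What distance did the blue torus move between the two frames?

1.9

The blue torus was near (1.0, 2.2) before and (2.6, 1.1) after, so it travelled √(1.6² + 1.1²) ≈ 1.9 units.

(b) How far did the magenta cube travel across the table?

0.8

From (12.1, 6.3) to (12.3, 7.1), the magenta cube covered √(0.2² + 0.8²) ≈ 0.8 units.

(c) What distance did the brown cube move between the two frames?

2.7

From (8.2, 5.2) to (9.0, 2.6), the brown cube covered √(0.8² + 2.6²) ≈ 2.7 units.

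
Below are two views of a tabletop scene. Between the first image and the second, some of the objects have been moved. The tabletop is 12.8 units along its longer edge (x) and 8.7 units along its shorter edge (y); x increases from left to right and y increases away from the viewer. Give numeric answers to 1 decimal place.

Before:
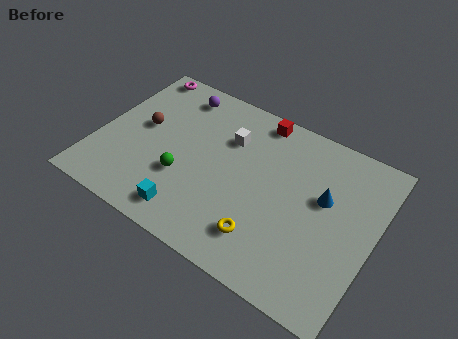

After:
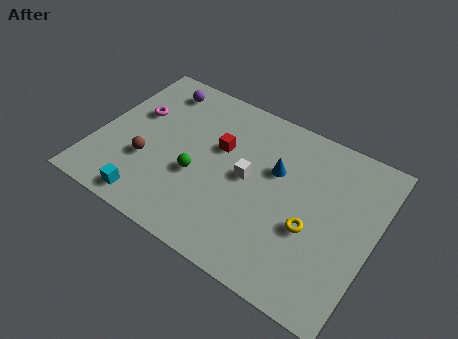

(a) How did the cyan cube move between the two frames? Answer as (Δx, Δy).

(-1.8, -0.3)

From the two frames, the cyan cube sits at roughly (4.8, 1.3) before and (3.0, 1.0) after.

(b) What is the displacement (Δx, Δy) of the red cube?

(-1.4, -2.4)

The red cube started near (6.9, 7.8) and ended near (5.5, 5.4).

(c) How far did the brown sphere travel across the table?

1.9

From (1.9, 4.8) to (2.5, 3.0), the brown sphere covered √(0.6² + 1.8²) ≈ 1.9 units.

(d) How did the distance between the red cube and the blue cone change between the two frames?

-1.8

They were about 4.4 units apart before and 2.6 after — 1.8 units closer together.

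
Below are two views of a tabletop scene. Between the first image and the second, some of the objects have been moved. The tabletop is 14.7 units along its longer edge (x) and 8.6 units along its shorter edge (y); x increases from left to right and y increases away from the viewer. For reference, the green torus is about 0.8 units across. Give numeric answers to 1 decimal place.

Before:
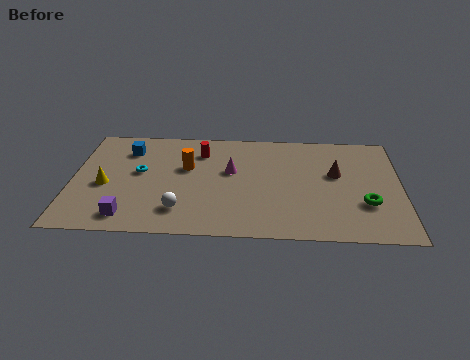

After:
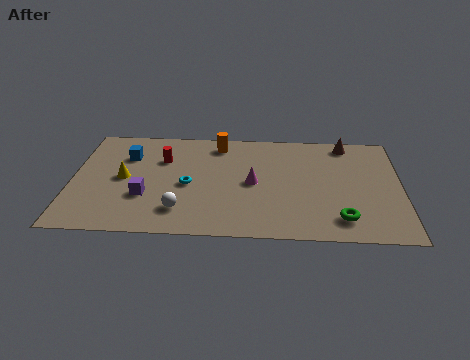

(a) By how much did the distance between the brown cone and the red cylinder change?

+2.2

The distance was about 6.3 in the first image and 8.5 in the second, so they moved 2.2 units further apart.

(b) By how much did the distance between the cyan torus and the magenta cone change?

-1.2

They were about 4.1 units apart before and 2.9 after — 1.2 units closer together.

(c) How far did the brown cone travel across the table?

2.5

From (11.8, 5.1) to (12.3, 7.6), the brown cone covered √(0.5² + 2.5²) ≈ 2.5 units.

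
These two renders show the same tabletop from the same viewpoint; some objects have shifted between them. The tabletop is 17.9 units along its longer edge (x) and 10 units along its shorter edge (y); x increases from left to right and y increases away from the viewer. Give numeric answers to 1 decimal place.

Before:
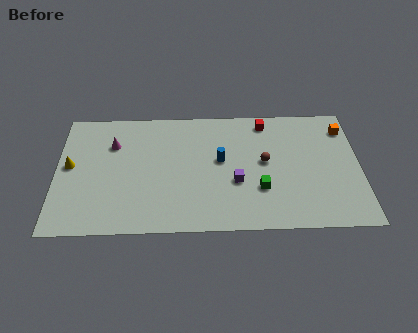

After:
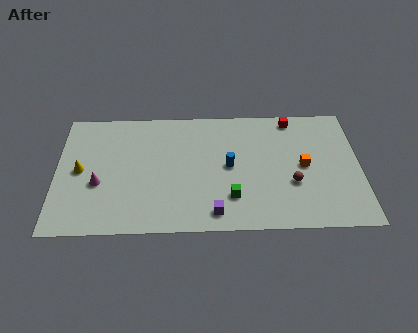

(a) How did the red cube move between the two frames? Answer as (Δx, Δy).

(1.6, 0.2)

The red cube started near (12.4, 8.7) and ended near (14.0, 8.9).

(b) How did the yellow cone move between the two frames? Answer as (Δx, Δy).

(0.6, -0.4)

The yellow cone started near (0.8, 5.4) and ended near (1.4, 5.0).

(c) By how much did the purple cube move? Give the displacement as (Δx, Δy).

(-1.3, -2.4)

The purple cube was at about (10.6, 3.8) and moved to about (9.3, 1.4).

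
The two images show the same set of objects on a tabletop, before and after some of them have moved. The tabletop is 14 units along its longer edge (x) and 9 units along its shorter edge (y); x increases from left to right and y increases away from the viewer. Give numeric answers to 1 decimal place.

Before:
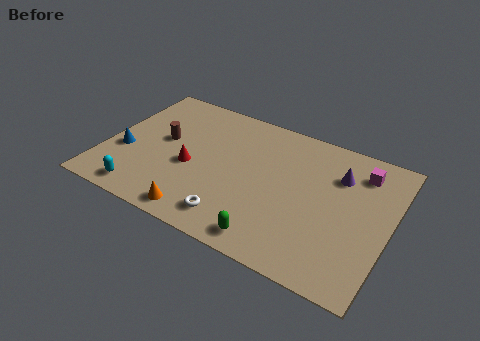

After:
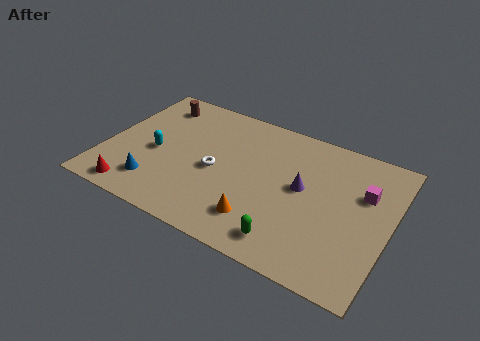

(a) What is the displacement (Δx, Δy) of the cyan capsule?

(0.2, 2.9)

From the two frames, the cyan capsule sits at roughly (2.3, 1.1) before and (2.5, 4.0) after.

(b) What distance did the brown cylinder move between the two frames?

2.5

From (2.7, 5.0) to (1.9, 7.4), the brown cylinder covered √(0.8² + 2.4²) ≈ 2.5 units.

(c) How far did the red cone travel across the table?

3.7

The red cone moved from about (4.3, 3.8) to (1.9, 1.0), a distance of √(2.4² + 2.8²) ≈ 3.7.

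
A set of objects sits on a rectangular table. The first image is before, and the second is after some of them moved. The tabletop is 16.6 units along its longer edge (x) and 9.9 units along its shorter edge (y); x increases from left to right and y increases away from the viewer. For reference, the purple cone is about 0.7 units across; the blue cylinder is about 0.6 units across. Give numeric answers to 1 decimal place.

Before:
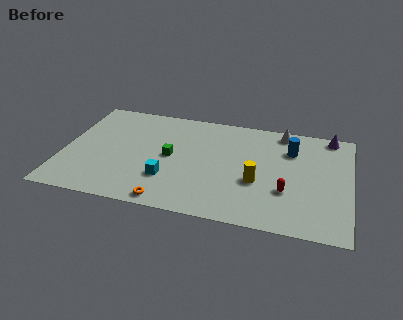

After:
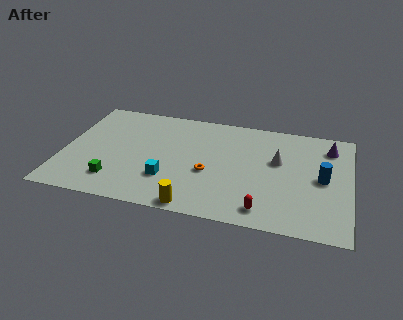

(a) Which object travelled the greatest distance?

the yellow cylinder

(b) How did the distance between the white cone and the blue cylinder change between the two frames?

+1.1

They were about 1.7 units apart before and 2.8 after — 1.1 units further apart.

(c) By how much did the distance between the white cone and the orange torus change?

-5.6

Before: roughly 10.0 units apart; after: 4.4. That's 5.6 units closer together.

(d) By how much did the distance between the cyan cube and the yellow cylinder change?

-2.5

They were about 5.2 units apart before and 2.7 after — 2.5 units closer together.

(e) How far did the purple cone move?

1.1

From (15.3, 9.0) to (15.3, 7.9), the purple cone covered √(0.0² + 1.1²) ≈ 1.1 units.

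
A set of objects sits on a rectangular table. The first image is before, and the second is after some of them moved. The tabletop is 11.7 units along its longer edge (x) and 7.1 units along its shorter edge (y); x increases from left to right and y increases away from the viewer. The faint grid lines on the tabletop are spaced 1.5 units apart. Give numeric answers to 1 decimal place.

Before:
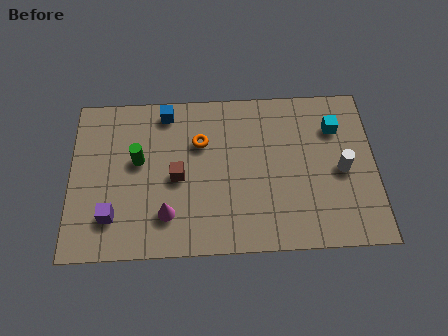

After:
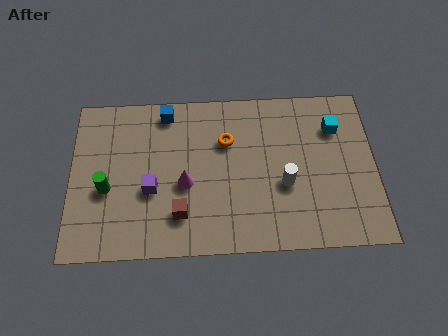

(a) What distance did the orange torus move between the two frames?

1.0

From (5.0, 4.8) to (6.0, 4.8), the orange torus covered √(1.0² + 0.0²) ≈ 1.0 units.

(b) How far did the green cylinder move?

1.7

The green cylinder was near (2.6, 4.1) before and (1.4, 2.9) after, so it travelled √(1.2² + 1.2²) ≈ 1.7 units.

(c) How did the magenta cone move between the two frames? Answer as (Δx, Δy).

(0.7, 1.3)

The magenta cone started near (3.7, 1.7) and ended near (4.4, 3.0).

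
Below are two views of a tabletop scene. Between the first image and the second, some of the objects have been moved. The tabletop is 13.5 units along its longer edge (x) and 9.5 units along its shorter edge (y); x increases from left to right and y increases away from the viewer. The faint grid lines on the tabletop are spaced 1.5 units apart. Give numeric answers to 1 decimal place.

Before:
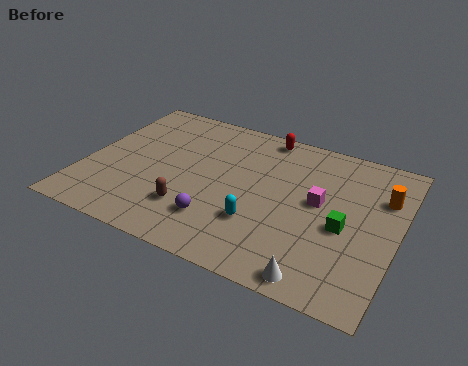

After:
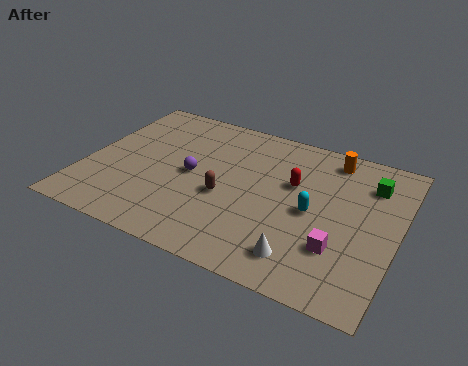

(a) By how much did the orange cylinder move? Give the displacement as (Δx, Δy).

(-2.4, 1.6)

From the two frames, the orange cylinder sits at roughly (12.7, 6.6) before and (10.3, 8.2) after.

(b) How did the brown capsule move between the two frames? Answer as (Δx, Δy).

(1.3, 1.4)

The brown capsule was at about (4.9, 2.5) and moved to about (6.2, 3.9).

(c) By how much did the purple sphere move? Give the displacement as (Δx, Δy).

(-1.5, 2.4)

From the two frames, the purple sphere sits at roughly (6.1, 2.3) before and (4.6, 4.7) after.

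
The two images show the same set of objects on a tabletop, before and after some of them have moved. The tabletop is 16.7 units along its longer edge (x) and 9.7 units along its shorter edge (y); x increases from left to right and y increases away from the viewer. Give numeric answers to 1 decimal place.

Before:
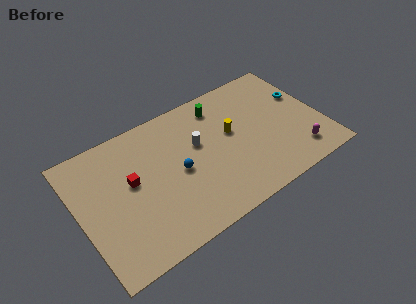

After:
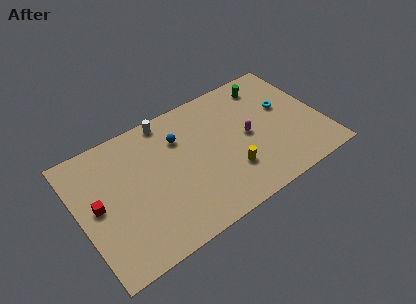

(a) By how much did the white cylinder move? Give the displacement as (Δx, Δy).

(-1.7, 2.9)

From the two frames, the white cylinder sits at roughly (8.3, 5.9) before and (6.6, 8.8) after.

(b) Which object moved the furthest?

the magenta capsule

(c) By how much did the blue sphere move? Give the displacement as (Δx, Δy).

(0.5, 2.4)

The blue sphere started near (6.7, 4.6) and ended near (7.2, 7.0).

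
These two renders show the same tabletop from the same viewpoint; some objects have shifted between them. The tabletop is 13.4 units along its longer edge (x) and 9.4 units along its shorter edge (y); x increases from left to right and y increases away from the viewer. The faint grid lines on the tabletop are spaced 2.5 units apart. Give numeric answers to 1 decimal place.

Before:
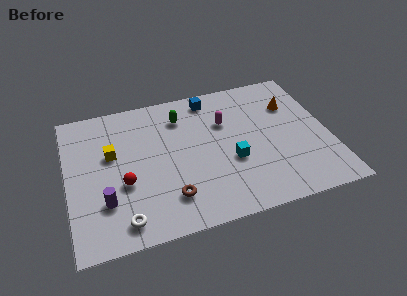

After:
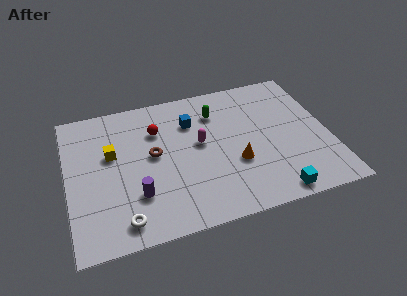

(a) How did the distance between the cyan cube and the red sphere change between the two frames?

+2.5

Before: roughly 5.5 units apart; after: 8.0. That's 2.5 units further apart.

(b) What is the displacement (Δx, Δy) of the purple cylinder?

(1.6, 0.0)

The purple cylinder started near (1.8, 2.7) and ended near (3.4, 2.7).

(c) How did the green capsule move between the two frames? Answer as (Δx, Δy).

(1.8, -0.2)

The green capsule started near (6.0, 7.3) and ended near (7.8, 7.1).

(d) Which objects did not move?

the white torus and the yellow cube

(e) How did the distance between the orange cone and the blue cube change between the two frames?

-0.5

Before: roughly 4.4 units apart; after: 3.9. That's 0.5 units closer together.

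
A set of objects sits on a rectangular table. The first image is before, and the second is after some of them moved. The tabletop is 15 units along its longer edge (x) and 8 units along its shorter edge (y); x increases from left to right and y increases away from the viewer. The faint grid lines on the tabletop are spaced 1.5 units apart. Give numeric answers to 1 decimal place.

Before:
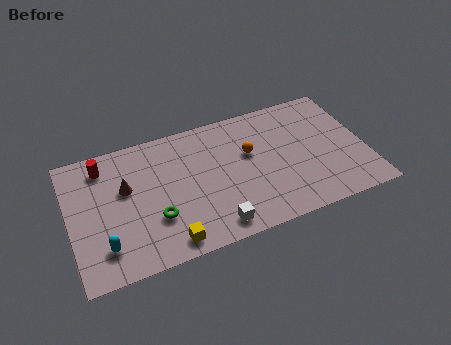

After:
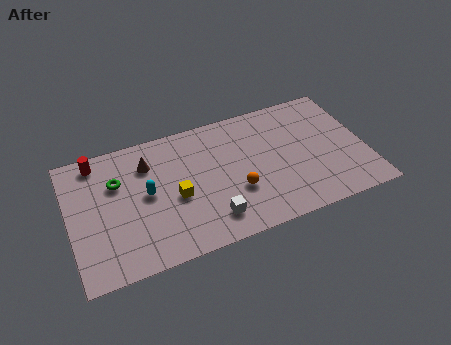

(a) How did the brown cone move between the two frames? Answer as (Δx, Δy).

(1.2, 1.1)

The brown cone was at about (2.9, 4.9) and moved to about (4.1, 6.0).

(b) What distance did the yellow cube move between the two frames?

2.6

From (4.7, 1.0) to (5.3, 3.5), the yellow cube covered √(0.6² + 2.5²) ≈ 2.6 units.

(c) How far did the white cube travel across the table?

0.5

From (7.0, 1.1) to (6.9, 1.6), the white cube covered √(0.1² + 0.5²) ≈ 0.5 units.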